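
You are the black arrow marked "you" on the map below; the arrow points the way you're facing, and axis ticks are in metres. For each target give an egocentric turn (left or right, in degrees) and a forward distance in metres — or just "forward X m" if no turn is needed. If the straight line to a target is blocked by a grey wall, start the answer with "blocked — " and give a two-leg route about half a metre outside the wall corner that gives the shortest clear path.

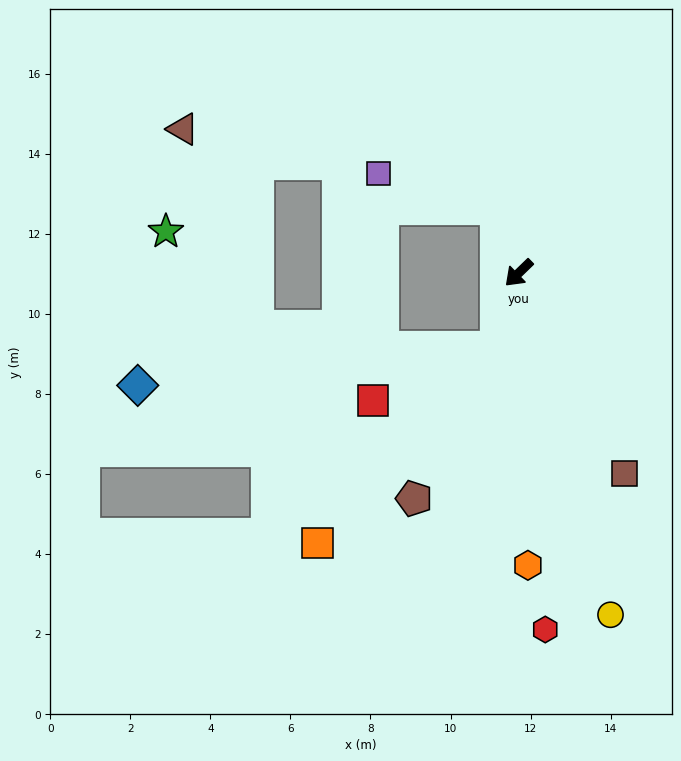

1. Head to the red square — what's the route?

blocked — turn left 29°, forward 2.0 m, then turn right 50°, forward 3.4 m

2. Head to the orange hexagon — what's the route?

turn left 48°, forward 7.3 m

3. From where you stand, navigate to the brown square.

turn left 74°, forward 5.7 m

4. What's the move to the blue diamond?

blocked — turn left 29°, forward 2.0 m, then turn right 67°, forward 9.0 m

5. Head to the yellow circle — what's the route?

turn left 61°, forward 8.8 m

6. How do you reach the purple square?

blocked — turn right 115°, forward 1.7 m, then turn left 55°, forward 3.1 m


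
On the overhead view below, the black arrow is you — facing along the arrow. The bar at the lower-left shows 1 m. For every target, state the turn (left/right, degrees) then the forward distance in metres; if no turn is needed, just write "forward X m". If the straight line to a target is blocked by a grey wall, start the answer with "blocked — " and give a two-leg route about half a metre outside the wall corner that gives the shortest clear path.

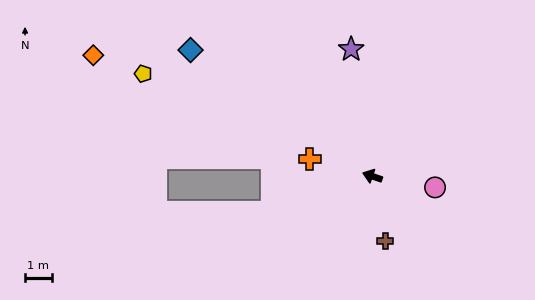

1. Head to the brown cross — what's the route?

turn left 120°, forward 2.5 m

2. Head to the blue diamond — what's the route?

turn right 16°, forward 8.4 m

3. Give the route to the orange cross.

turn left 4°, forward 2.5 m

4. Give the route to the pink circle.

turn right 171°, forward 2.4 m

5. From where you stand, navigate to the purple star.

turn right 61°, forward 4.9 m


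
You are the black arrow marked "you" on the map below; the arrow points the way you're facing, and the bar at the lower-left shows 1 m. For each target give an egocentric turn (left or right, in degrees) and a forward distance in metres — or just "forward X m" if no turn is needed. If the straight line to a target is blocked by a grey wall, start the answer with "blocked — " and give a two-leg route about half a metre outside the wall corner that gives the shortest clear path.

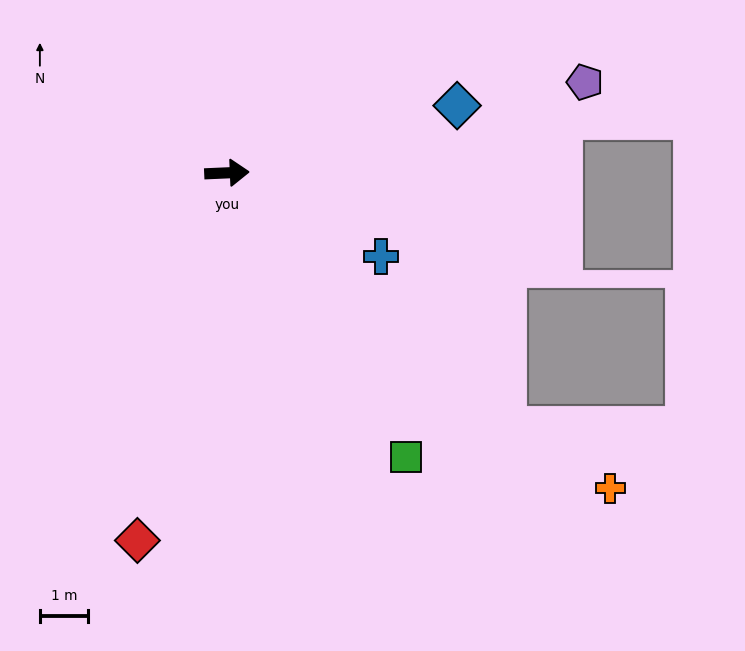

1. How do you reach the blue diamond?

turn left 14°, forward 5.0 m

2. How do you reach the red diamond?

turn right 106°, forward 7.9 m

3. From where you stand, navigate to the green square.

turn right 60°, forward 7.0 m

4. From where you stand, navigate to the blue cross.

turn right 31°, forward 3.6 m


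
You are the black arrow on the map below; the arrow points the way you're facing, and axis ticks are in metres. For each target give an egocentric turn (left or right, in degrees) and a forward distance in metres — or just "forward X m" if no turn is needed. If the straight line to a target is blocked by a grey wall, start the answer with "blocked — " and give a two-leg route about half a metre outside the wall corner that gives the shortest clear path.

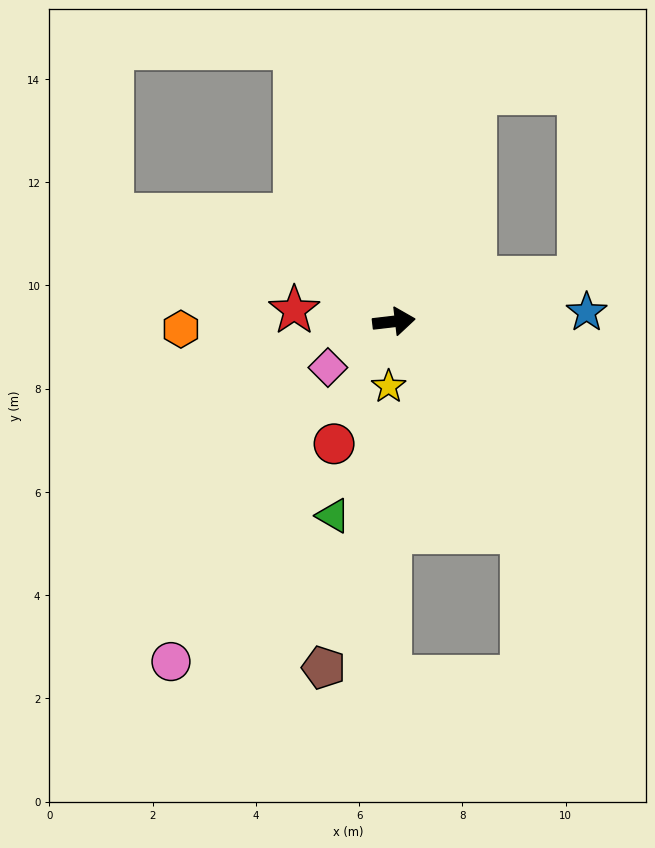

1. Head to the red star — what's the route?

turn left 167°, forward 1.9 m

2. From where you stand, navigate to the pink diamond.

turn right 152°, forward 1.6 m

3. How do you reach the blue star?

turn right 4°, forward 3.7 m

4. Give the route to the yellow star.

turn right 101°, forward 1.3 m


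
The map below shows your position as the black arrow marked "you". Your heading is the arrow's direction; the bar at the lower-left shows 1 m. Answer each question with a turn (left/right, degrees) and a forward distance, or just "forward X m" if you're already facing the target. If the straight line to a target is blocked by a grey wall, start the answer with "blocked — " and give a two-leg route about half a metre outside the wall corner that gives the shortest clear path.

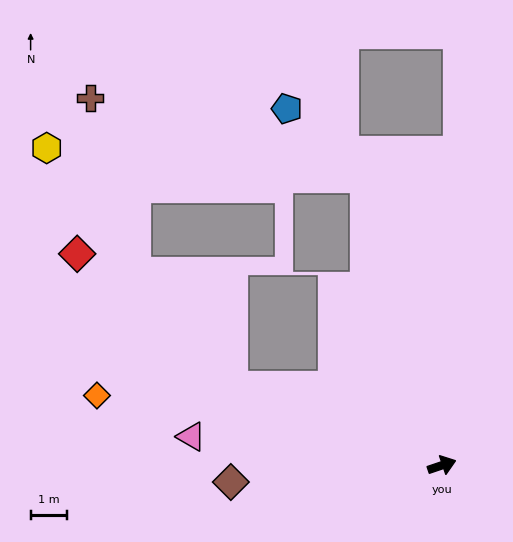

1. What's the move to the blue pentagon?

blocked — turn left 86°, forward 8.3 m, then turn left 34°, forward 2.9 m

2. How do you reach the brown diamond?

turn left 166°, forward 5.9 m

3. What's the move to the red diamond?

blocked — turn left 140°, forward 6.2 m, then turn right 19°, forward 5.7 m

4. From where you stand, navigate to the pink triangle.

turn left 155°, forward 7.0 m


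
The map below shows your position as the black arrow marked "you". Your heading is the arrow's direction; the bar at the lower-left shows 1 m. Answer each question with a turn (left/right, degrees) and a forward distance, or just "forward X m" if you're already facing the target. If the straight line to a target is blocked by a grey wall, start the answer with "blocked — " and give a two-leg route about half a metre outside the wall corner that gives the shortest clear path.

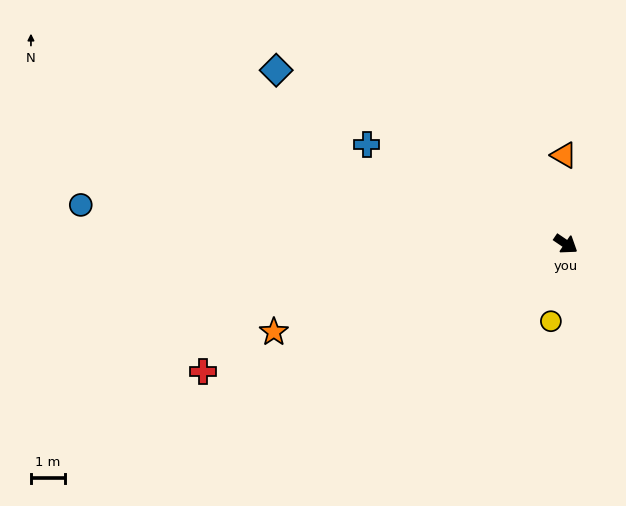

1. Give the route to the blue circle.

turn right 150°, forward 14.3 m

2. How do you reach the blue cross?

turn right 172°, forward 6.5 m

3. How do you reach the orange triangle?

turn left 125°, forward 2.6 m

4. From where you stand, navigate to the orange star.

turn right 129°, forward 8.9 m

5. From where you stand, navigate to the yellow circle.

turn right 67°, forward 2.3 m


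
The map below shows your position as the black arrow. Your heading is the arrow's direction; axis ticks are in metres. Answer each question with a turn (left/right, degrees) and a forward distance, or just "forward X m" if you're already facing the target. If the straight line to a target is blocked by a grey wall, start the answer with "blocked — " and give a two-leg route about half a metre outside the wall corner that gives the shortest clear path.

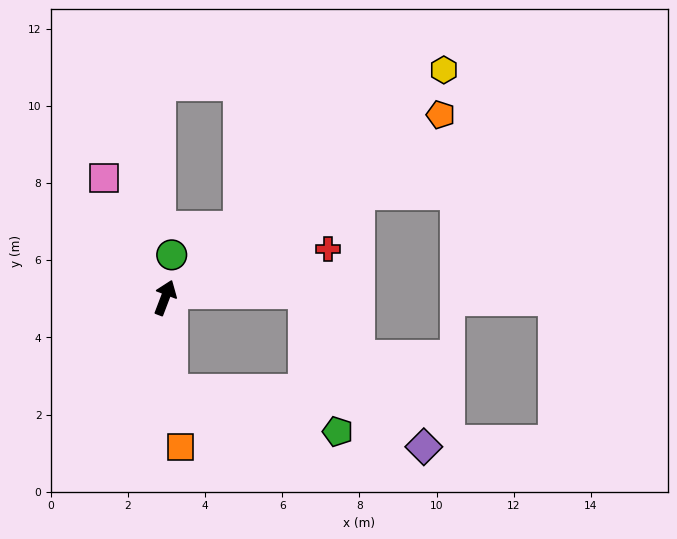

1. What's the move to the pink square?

turn left 48°, forward 3.5 m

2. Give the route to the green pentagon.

blocked — turn right 155°, forward 2.4 m, then turn left 72°, forward 4.4 m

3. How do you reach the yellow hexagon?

turn right 30°, forward 9.3 m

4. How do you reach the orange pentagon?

turn right 36°, forward 8.6 m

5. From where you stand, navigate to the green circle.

turn left 12°, forward 1.1 m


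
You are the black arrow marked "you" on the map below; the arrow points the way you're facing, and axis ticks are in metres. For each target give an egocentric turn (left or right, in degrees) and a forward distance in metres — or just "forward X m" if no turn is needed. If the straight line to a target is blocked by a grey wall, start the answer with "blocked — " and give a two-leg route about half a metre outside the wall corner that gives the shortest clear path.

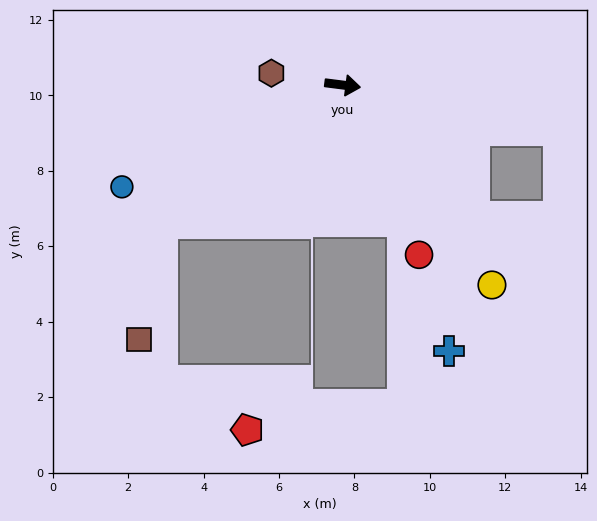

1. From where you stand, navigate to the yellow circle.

turn right 46°, forward 6.6 m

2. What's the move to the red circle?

turn right 58°, forward 4.9 m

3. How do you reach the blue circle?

turn right 148°, forward 6.4 m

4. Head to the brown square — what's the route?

blocked — turn right 135°, forward 6.0 m, then turn left 41°, forward 3.2 m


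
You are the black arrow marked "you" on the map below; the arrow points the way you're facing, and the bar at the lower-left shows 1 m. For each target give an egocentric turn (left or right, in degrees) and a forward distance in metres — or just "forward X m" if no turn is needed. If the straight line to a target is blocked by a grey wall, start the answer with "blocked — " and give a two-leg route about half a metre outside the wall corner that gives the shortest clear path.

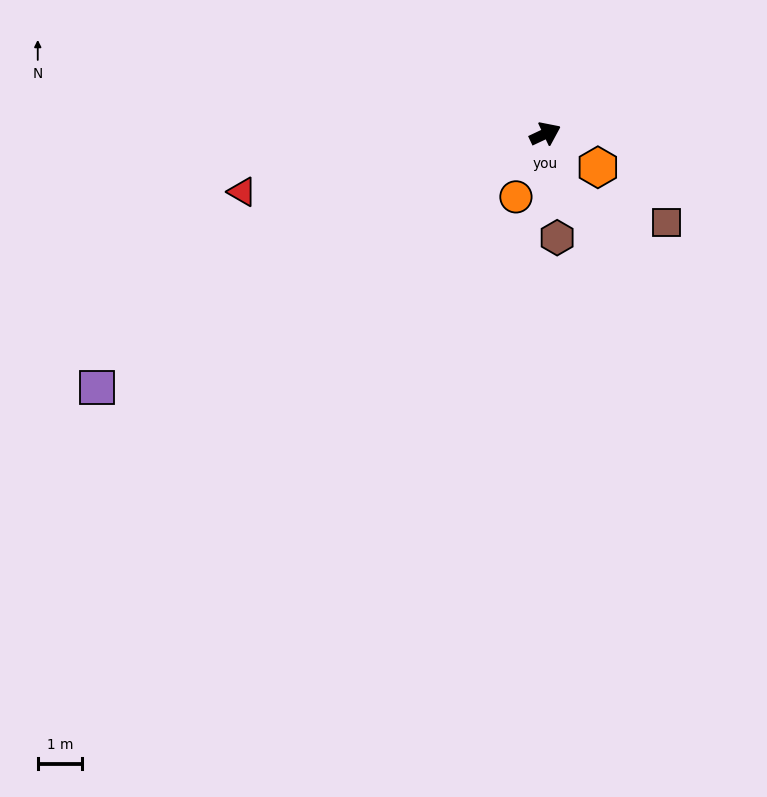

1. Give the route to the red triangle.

turn left 166°, forward 6.9 m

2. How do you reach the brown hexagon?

turn right 109°, forward 2.3 m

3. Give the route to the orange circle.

turn right 140°, forward 1.6 m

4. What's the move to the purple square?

turn right 176°, forward 11.5 m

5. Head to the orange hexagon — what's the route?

turn right 58°, forward 1.4 m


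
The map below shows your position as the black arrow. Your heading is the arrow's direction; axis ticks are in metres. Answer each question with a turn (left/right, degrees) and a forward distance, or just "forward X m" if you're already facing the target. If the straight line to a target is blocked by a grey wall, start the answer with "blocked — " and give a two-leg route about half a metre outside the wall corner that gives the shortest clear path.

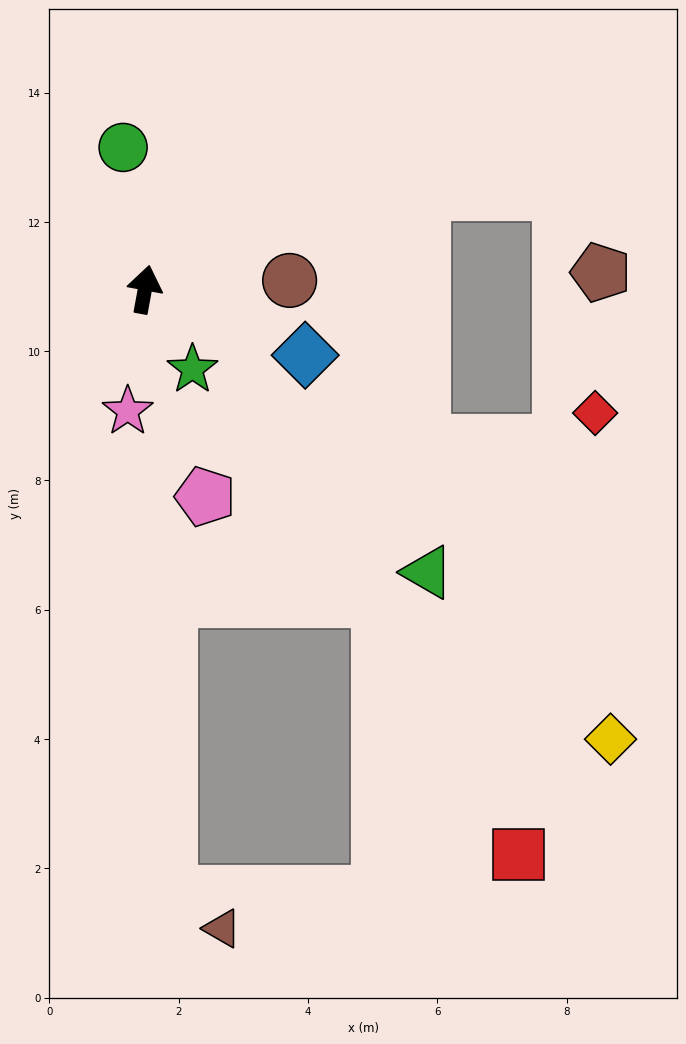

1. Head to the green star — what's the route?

turn right 139°, forward 1.4 m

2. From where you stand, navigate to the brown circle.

turn right 76°, forward 2.2 m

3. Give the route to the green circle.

turn left 19°, forward 2.2 m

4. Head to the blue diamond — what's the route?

turn right 102°, forward 2.7 m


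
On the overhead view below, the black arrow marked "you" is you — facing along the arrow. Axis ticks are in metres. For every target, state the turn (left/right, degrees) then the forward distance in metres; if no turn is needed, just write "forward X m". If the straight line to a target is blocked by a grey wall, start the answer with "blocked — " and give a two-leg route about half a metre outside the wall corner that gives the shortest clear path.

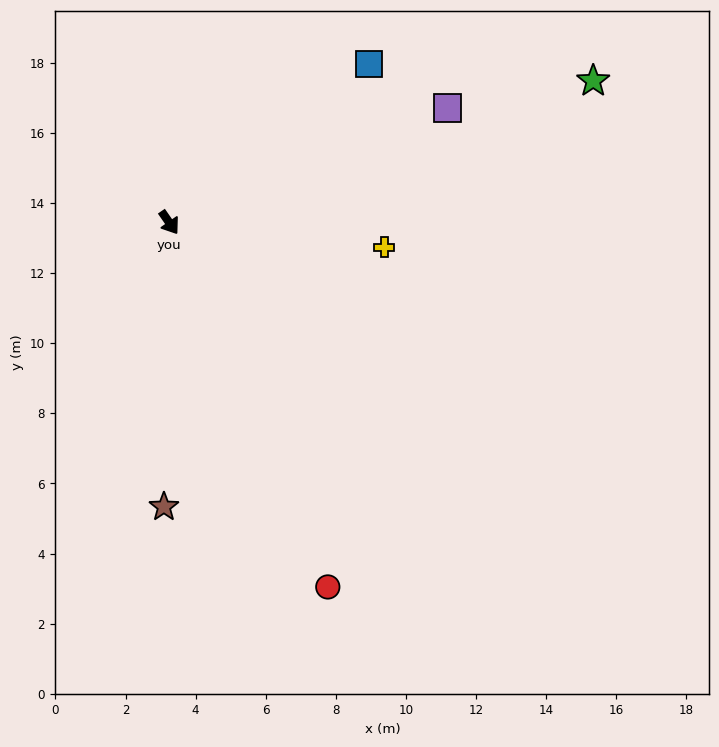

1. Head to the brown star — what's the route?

turn right 36°, forward 8.1 m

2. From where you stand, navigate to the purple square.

turn left 78°, forward 8.6 m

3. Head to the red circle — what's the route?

turn right 11°, forward 11.3 m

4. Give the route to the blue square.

turn left 94°, forward 7.3 m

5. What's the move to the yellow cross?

turn left 49°, forward 6.2 m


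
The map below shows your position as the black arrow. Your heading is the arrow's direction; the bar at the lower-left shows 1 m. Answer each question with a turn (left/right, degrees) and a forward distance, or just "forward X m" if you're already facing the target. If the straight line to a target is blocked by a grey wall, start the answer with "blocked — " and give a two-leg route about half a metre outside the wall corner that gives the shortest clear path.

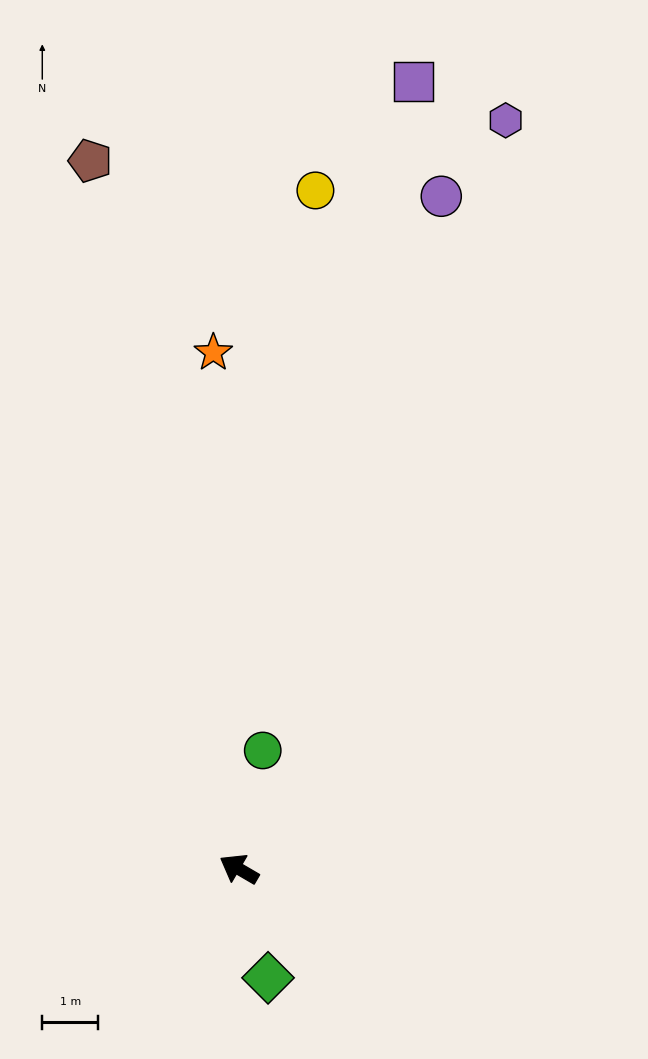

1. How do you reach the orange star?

turn right 57°, forward 9.3 m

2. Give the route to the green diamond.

turn left 135°, forward 2.0 m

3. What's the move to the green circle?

turn right 71°, forward 2.2 m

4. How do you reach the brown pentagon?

turn right 48°, forward 13.0 m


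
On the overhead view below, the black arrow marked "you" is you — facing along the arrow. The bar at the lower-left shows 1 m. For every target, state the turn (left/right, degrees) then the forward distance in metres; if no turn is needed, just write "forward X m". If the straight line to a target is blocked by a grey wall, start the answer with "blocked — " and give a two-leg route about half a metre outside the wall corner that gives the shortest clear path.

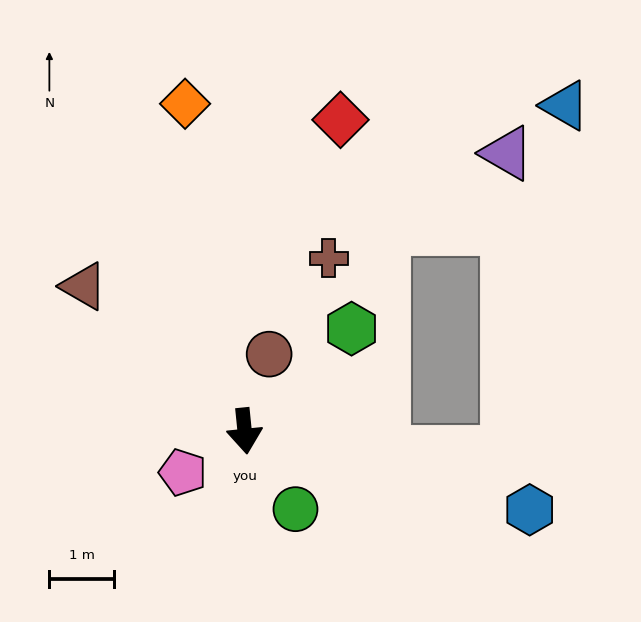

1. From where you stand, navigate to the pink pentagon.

turn right 62°, forward 1.2 m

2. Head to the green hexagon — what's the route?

turn left 128°, forward 2.3 m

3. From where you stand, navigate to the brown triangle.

turn right 138°, forward 3.4 m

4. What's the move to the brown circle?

turn left 157°, forward 1.3 m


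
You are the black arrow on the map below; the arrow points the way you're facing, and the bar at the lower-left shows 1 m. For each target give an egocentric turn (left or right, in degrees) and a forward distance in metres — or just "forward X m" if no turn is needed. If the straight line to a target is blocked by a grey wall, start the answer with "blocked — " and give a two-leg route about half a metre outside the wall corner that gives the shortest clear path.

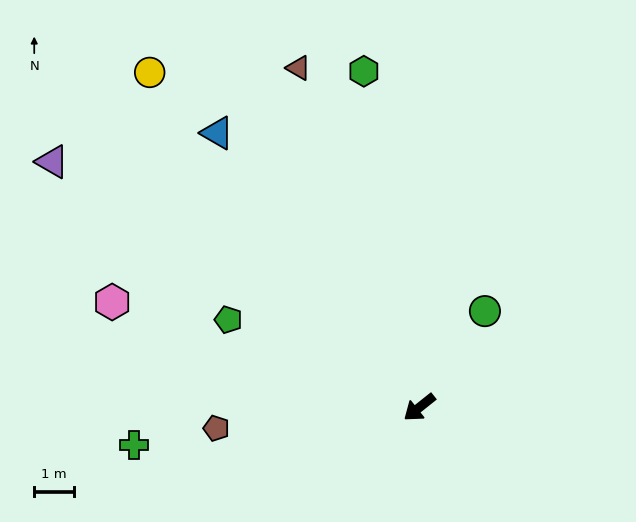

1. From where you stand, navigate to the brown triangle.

turn right 109°, forward 9.1 m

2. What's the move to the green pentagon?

turn right 63°, forward 5.3 m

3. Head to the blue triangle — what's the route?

turn right 92°, forward 8.6 m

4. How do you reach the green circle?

turn right 163°, forward 3.0 m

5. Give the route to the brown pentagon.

turn right 33°, forward 5.2 m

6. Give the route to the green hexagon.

turn right 119°, forward 8.6 m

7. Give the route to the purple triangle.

turn right 72°, forward 11.2 m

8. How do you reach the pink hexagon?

turn right 57°, forward 8.2 m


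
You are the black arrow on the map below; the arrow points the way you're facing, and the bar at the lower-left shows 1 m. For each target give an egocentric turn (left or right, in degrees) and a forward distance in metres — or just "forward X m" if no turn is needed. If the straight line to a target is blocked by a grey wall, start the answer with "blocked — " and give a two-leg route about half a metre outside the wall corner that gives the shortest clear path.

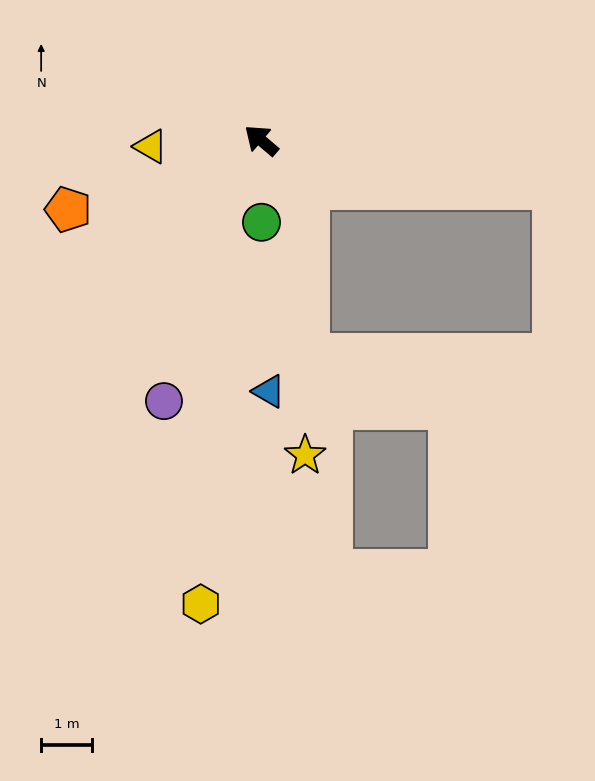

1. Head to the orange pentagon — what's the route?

turn left 60°, forward 4.0 m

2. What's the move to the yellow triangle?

turn left 44°, forward 2.2 m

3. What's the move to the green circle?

turn left 131°, forward 1.6 m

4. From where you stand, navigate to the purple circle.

turn left 110°, forward 5.5 m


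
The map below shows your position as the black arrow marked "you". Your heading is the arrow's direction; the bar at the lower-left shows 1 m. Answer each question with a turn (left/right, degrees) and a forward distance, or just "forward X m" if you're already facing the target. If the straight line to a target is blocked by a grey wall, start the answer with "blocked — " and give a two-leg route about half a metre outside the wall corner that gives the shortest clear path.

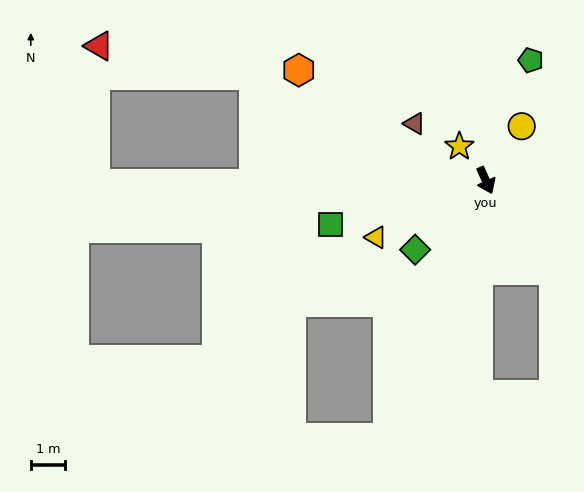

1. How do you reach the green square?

turn right 98°, forward 4.7 m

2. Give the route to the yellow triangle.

turn right 87°, forward 3.6 m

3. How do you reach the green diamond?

turn right 70°, forward 2.9 m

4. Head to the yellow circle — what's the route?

turn left 122°, forward 1.9 m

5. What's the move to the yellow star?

turn right 166°, forward 1.3 m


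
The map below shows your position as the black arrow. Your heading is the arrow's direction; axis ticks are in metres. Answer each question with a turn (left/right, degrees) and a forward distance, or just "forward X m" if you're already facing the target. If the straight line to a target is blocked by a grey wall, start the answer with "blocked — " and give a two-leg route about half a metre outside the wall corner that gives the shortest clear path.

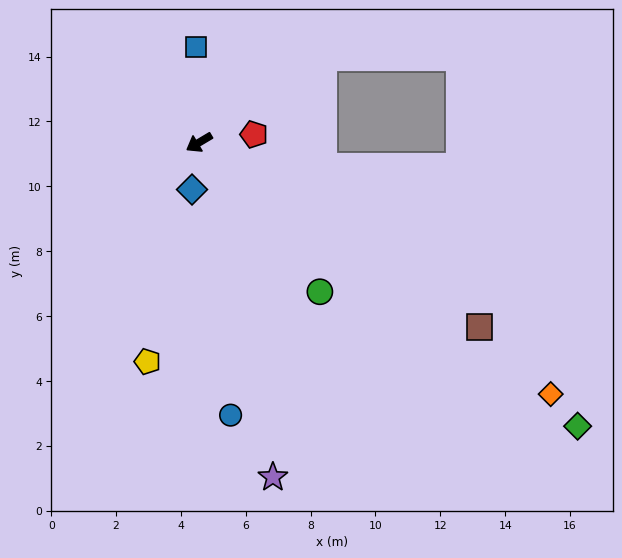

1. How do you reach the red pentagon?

turn left 158°, forward 1.7 m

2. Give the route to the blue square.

turn right 119°, forward 2.9 m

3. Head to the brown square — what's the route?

turn left 116°, forward 10.4 m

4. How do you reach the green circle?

turn left 98°, forward 5.9 m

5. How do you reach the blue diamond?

turn left 51°, forward 1.5 m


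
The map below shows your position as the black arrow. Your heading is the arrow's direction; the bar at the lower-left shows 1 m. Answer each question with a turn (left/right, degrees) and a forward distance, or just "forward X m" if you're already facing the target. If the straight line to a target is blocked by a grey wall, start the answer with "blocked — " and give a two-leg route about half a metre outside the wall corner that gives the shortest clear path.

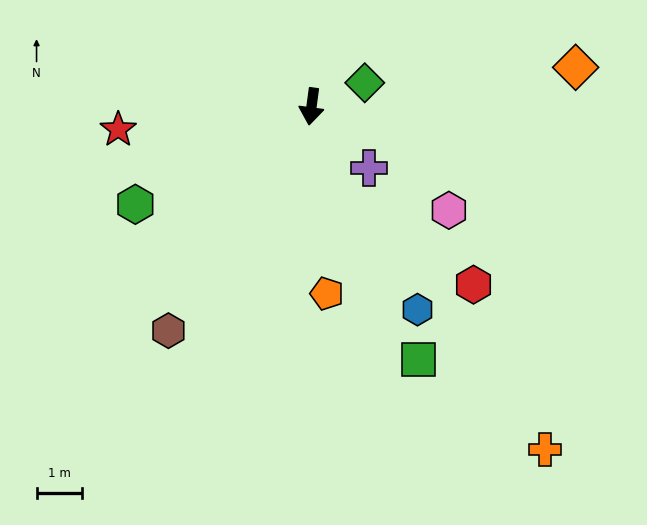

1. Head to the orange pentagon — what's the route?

turn left 12°, forward 4.2 m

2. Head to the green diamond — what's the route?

turn left 122°, forward 1.3 m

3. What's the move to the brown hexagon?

turn right 25°, forward 5.9 m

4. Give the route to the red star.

turn right 76°, forward 4.3 m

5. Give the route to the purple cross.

turn left 51°, forward 1.9 m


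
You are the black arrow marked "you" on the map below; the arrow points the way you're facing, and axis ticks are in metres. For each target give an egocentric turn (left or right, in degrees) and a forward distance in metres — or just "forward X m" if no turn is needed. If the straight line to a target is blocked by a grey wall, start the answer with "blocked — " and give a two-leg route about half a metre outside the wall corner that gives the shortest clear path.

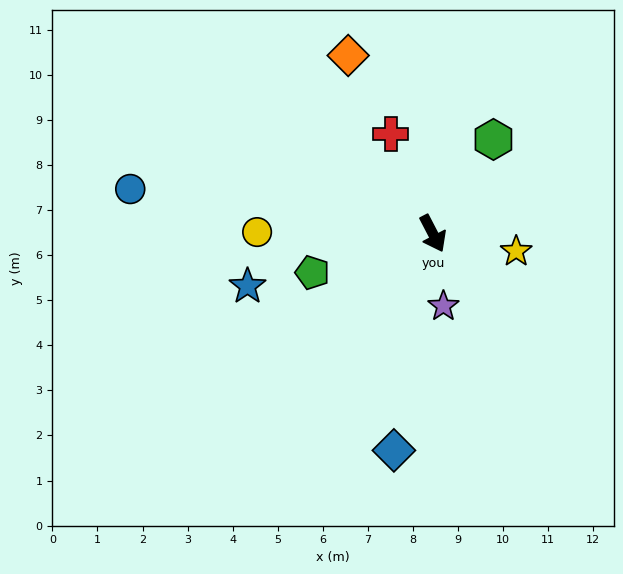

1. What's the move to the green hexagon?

turn left 120°, forward 2.5 m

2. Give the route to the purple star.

turn right 19°, forward 1.6 m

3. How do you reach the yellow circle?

turn right 118°, forward 3.9 m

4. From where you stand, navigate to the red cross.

turn left 176°, forward 2.4 m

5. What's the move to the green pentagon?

turn right 99°, forward 2.8 m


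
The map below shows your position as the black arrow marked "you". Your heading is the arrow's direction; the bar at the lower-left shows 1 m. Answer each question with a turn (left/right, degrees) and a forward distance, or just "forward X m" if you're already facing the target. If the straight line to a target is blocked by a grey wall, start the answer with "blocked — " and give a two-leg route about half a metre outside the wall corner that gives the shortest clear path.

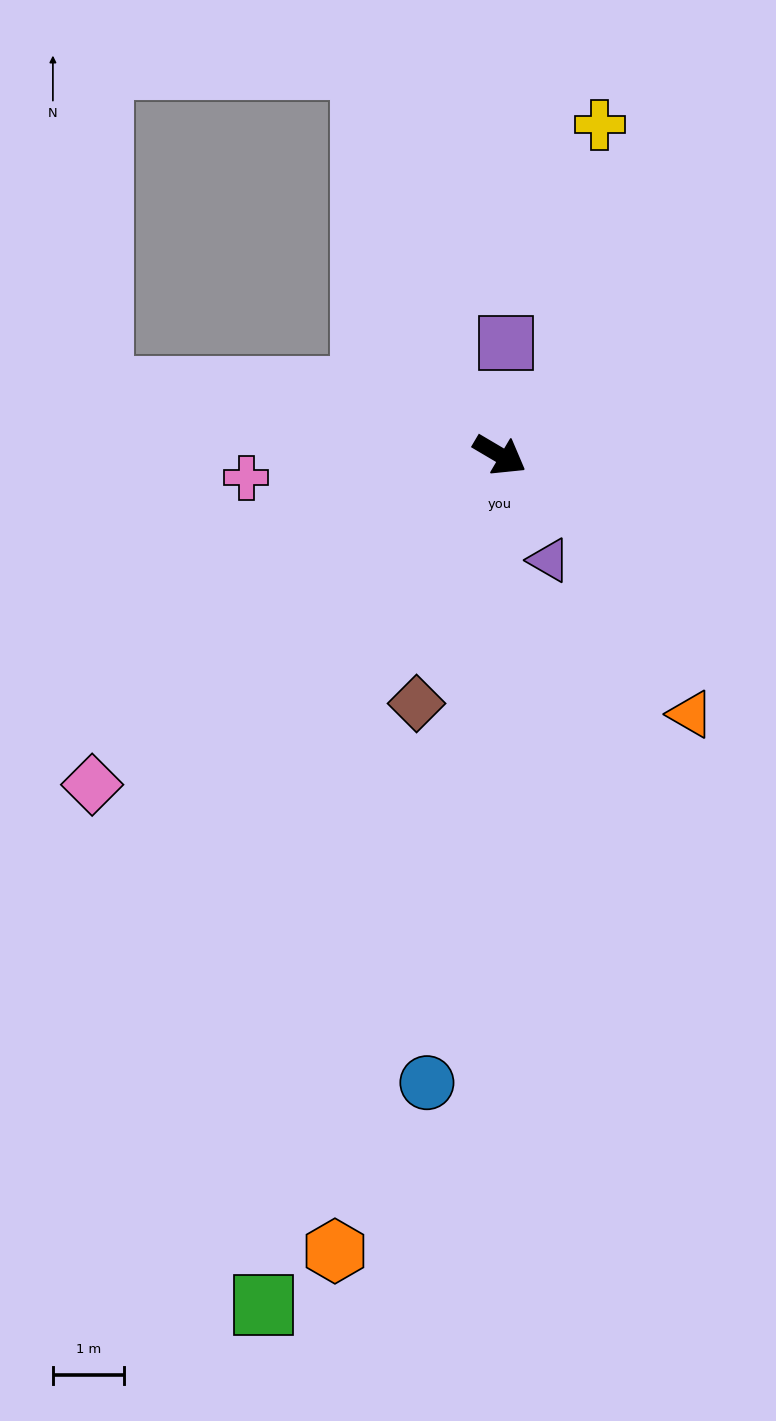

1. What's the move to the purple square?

turn left 117°, forward 1.6 m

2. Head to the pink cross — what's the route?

turn right 144°, forward 3.6 m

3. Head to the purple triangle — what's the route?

turn right 34°, forward 1.6 m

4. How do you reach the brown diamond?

turn right 78°, forward 3.7 m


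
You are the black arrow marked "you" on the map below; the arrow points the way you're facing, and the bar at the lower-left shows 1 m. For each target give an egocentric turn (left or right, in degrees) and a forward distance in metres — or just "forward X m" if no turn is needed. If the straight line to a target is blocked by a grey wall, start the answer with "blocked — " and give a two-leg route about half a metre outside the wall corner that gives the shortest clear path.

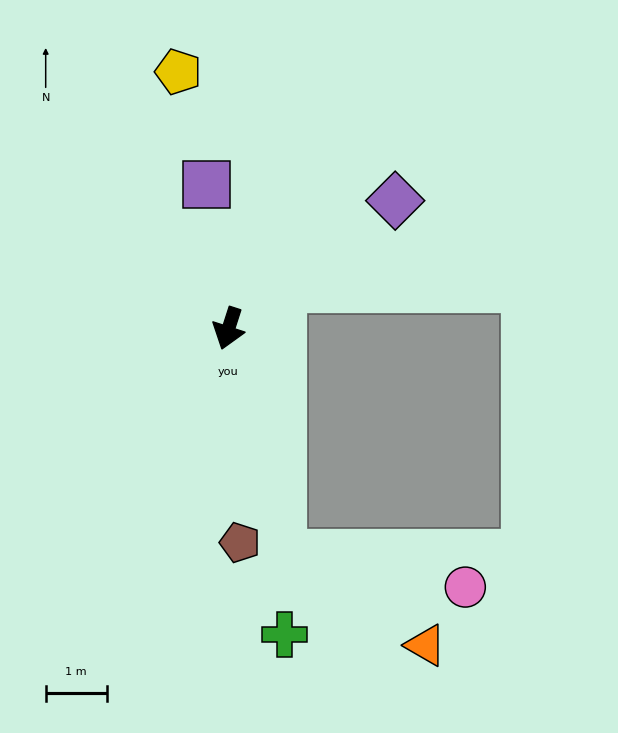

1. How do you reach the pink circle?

blocked — turn left 31°, forward 3.8 m, then turn left 67°, forward 3.1 m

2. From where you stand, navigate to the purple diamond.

turn left 145°, forward 3.4 m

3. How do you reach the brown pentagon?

turn left 21°, forward 3.5 m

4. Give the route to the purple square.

turn right 153°, forward 2.4 m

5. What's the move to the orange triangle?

blocked — turn left 31°, forward 3.8 m, then turn left 45°, forward 2.8 m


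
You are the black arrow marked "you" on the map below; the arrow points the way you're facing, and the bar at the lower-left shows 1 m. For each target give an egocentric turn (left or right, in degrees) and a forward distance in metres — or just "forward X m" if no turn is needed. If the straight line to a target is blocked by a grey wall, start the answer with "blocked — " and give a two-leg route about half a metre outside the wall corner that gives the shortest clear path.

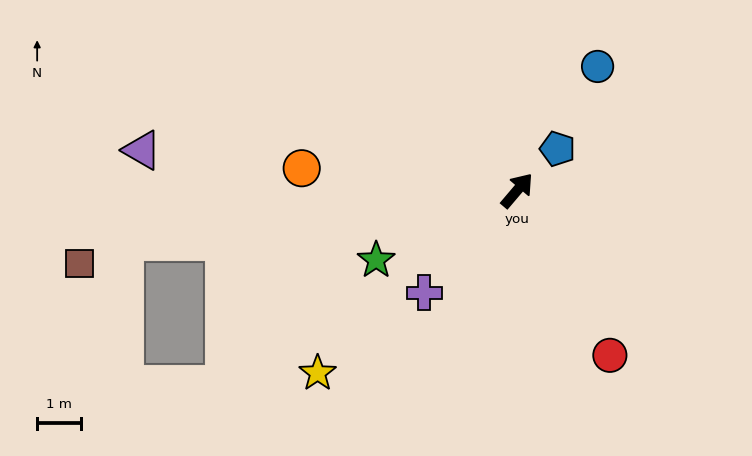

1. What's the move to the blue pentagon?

turn right 4°, forward 1.3 m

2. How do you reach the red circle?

turn right 110°, forward 4.3 m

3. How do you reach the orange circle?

turn left 124°, forward 4.9 m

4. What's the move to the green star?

turn left 157°, forward 3.6 m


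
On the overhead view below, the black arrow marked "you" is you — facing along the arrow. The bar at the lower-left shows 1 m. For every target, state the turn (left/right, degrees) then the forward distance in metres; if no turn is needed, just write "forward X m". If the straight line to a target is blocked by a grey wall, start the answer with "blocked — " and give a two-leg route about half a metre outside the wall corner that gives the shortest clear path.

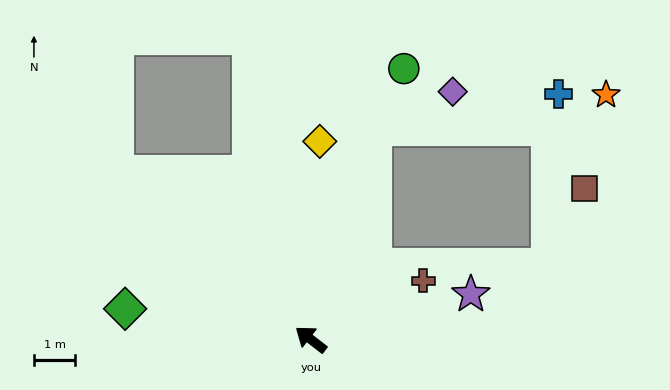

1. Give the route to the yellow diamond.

turn right 55°, forward 4.8 m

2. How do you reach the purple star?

turn right 127°, forward 4.0 m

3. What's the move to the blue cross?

blocked — turn right 69°, forward 5.3 m, then turn right 63°, forward 4.5 m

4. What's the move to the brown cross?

turn right 115°, forward 3.1 m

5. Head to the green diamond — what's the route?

turn left 28°, forward 4.6 m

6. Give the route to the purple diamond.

blocked — turn right 69°, forward 5.3 m, then turn right 48°, forward 2.1 m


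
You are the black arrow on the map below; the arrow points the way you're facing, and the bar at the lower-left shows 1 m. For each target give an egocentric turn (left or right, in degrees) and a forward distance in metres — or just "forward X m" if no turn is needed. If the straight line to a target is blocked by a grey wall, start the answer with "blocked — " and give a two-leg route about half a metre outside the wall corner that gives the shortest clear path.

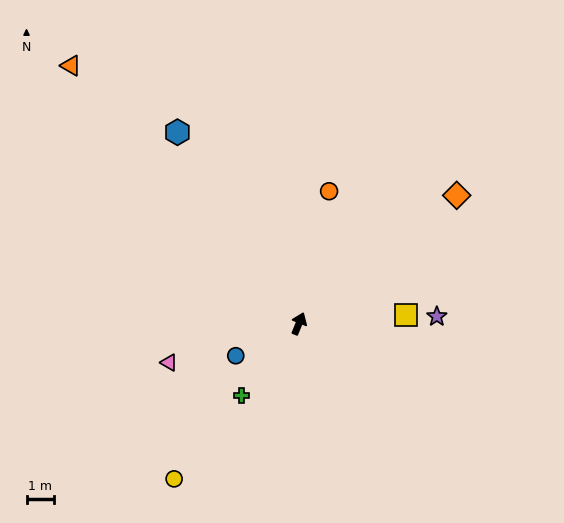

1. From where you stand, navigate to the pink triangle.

turn left 129°, forward 4.9 m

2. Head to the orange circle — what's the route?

turn left 9°, forward 4.9 m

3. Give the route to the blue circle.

turn left 139°, forward 2.6 m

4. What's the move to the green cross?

turn left 164°, forward 3.4 m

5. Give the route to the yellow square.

turn right 63°, forward 3.9 m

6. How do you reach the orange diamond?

turn right 29°, forward 7.4 m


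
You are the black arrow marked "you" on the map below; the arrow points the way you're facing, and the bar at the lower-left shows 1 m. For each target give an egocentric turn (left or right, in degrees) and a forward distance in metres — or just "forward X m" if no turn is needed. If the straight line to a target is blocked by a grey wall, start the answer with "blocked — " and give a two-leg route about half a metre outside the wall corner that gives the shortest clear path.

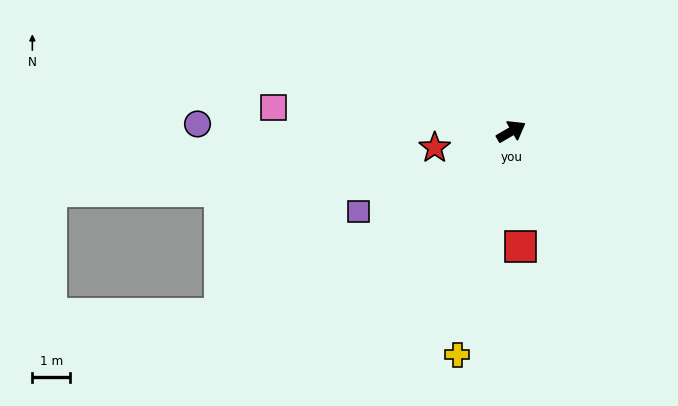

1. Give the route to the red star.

turn left 162°, forward 2.1 m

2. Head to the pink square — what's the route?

turn left 144°, forward 6.3 m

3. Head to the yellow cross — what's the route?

turn right 134°, forward 6.1 m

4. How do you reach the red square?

turn right 115°, forward 3.1 m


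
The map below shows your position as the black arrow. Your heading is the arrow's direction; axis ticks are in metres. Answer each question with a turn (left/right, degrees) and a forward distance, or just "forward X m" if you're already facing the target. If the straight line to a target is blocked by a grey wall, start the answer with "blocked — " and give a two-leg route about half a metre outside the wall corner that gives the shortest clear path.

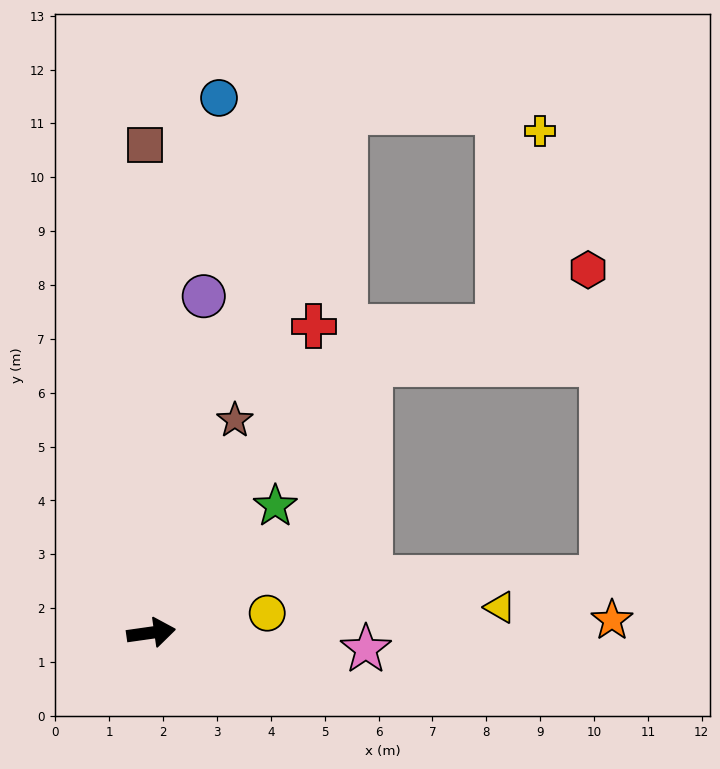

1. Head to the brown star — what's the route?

turn left 60°, forward 4.2 m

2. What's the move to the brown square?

turn left 83°, forward 9.1 m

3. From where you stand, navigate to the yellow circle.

forward 2.2 m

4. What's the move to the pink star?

turn right 12°, forward 4.0 m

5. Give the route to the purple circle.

turn left 73°, forward 6.3 m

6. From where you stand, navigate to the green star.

turn left 38°, forward 3.3 m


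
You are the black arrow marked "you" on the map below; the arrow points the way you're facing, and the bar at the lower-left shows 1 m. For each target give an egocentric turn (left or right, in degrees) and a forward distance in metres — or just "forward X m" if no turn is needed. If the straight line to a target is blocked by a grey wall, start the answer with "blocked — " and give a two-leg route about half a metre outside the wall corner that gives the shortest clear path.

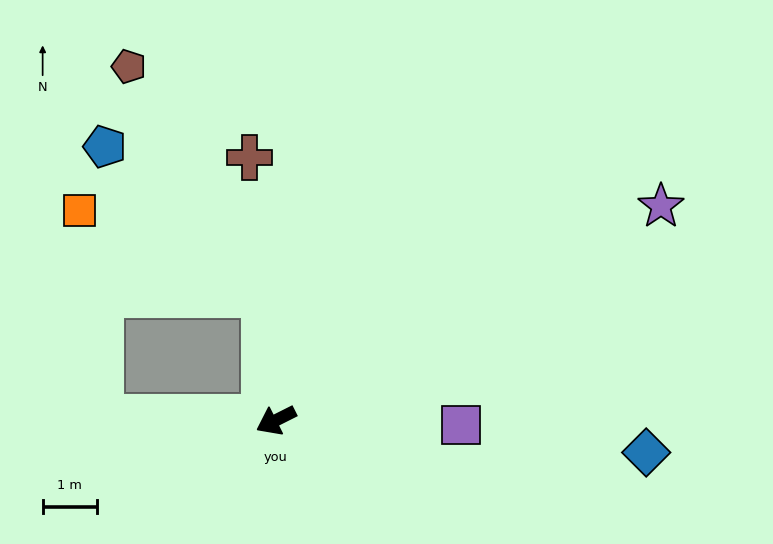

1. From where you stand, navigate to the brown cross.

turn right 111°, forward 4.9 m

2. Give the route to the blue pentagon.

blocked — turn right 111°, forward 2.3 m, then turn left 41°, forward 4.0 m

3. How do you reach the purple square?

turn left 152°, forward 3.4 m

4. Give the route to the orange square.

blocked — turn right 111°, forward 2.3 m, then turn left 60°, forward 3.8 m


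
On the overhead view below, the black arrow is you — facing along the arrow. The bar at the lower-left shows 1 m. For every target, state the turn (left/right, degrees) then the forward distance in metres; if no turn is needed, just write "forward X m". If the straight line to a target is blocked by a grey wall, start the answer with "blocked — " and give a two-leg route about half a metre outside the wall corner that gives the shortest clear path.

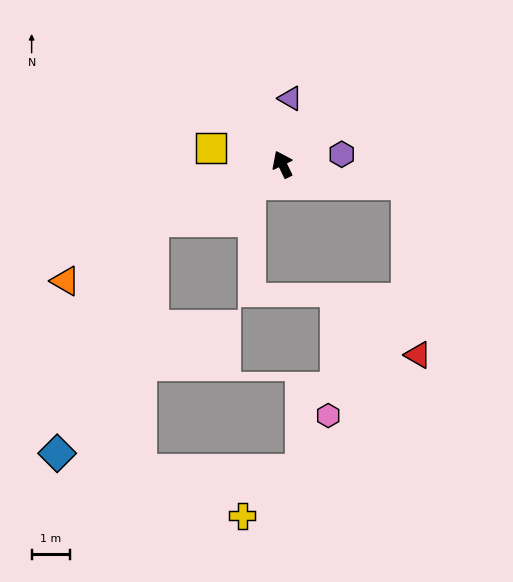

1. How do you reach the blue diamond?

blocked — turn left 88°, forward 3.7 m, then turn left 44°, forward 6.6 m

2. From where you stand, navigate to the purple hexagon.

turn right 106°, forward 1.6 m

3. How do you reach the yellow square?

turn left 51°, forward 1.9 m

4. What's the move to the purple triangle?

turn right 32°, forward 1.7 m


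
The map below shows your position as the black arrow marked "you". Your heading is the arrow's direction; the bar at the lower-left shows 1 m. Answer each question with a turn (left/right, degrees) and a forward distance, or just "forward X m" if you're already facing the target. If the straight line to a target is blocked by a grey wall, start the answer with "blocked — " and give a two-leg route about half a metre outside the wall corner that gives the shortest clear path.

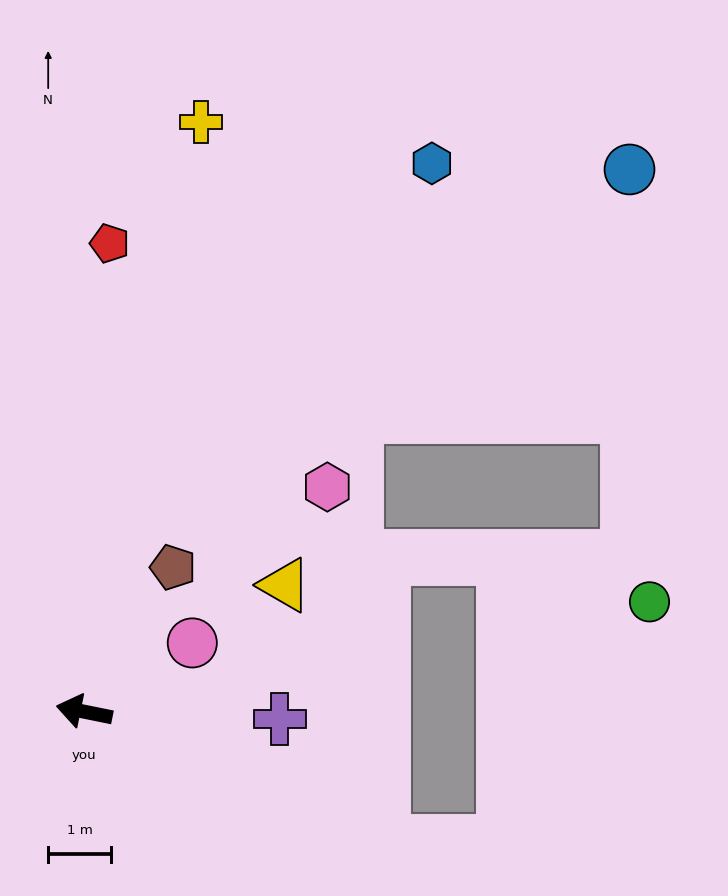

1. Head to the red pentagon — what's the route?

turn right 82°, forward 7.5 m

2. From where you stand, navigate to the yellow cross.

turn right 90°, forward 9.6 m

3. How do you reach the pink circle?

turn right 136°, forward 2.0 m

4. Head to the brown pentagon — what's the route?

turn right 110°, forward 2.7 m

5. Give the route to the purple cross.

turn right 171°, forward 3.1 m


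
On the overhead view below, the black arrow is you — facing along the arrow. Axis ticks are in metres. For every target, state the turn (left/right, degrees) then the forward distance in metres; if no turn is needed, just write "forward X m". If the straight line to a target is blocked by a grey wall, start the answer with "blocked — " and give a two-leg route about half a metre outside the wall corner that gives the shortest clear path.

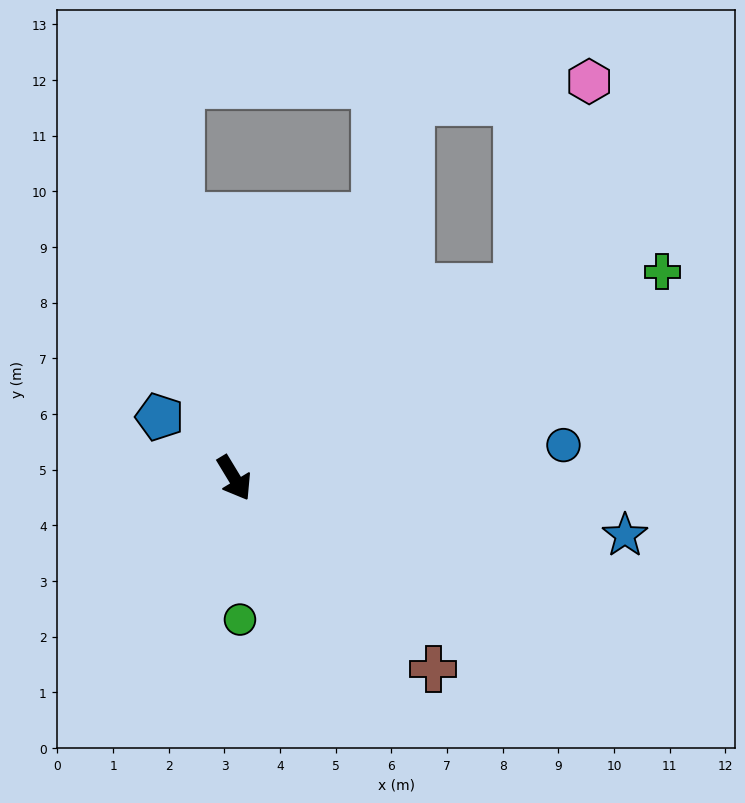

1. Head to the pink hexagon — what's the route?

blocked — turn left 93°, forward 6.1 m, then turn left 36°, forward 3.9 m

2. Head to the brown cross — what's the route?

turn left 15°, forward 5.0 m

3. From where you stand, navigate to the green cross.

turn left 85°, forward 8.5 m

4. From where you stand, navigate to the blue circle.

turn left 65°, forward 5.9 m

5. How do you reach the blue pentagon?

turn right 161°, forward 1.7 m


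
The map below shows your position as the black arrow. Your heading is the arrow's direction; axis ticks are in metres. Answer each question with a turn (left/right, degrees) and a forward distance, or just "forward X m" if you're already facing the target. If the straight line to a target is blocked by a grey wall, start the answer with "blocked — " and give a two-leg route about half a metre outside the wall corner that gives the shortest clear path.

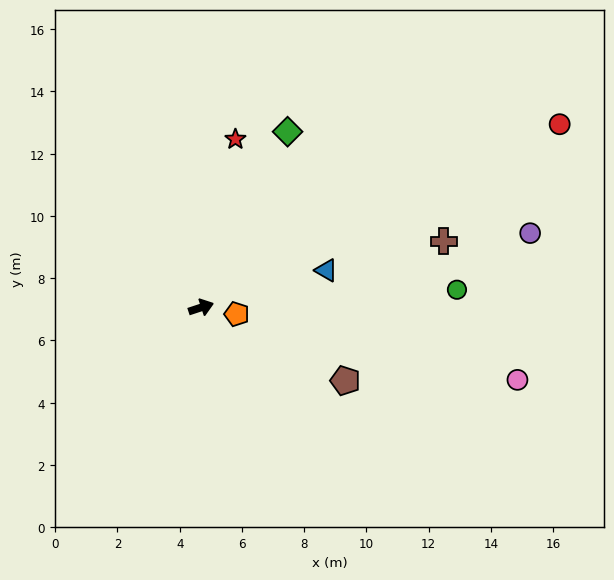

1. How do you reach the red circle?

turn left 9°, forward 12.9 m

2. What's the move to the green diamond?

turn left 46°, forward 6.3 m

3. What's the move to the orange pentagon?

turn right 29°, forward 1.2 m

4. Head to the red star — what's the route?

turn left 60°, forward 5.5 m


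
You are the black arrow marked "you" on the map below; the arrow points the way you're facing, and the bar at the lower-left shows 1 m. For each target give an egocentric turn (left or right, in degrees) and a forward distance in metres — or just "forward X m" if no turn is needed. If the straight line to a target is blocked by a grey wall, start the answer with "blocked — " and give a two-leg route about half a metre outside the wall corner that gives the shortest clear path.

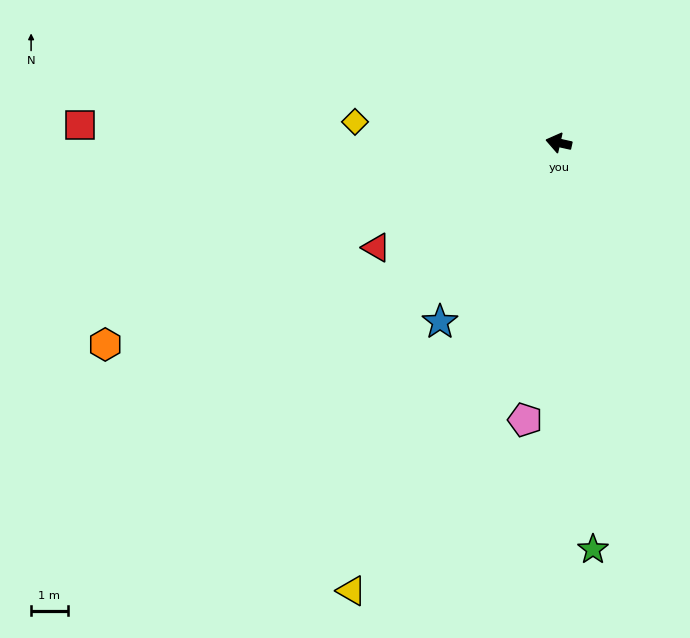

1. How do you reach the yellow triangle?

turn left 78°, forward 13.5 m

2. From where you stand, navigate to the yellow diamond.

turn left 7°, forward 5.6 m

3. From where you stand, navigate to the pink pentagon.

turn left 96°, forward 7.6 m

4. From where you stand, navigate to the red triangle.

turn left 42°, forward 5.8 m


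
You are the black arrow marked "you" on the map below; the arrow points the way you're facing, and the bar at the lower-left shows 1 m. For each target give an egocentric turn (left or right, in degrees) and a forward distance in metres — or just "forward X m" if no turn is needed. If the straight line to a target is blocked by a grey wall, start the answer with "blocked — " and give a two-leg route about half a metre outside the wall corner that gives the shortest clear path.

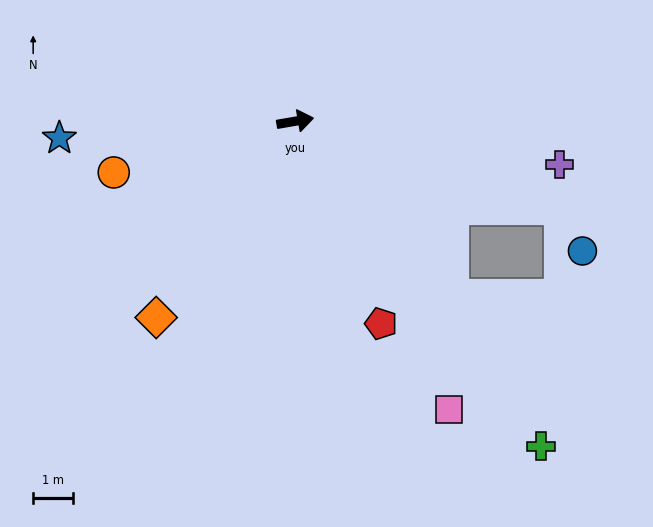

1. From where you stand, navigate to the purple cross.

turn right 19°, forward 6.7 m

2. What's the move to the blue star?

turn left 174°, forward 5.9 m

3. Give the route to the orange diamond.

turn right 135°, forward 6.0 m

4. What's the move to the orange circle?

turn right 174°, forward 4.7 m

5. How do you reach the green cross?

turn right 63°, forward 10.2 m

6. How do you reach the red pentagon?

turn right 77°, forward 5.5 m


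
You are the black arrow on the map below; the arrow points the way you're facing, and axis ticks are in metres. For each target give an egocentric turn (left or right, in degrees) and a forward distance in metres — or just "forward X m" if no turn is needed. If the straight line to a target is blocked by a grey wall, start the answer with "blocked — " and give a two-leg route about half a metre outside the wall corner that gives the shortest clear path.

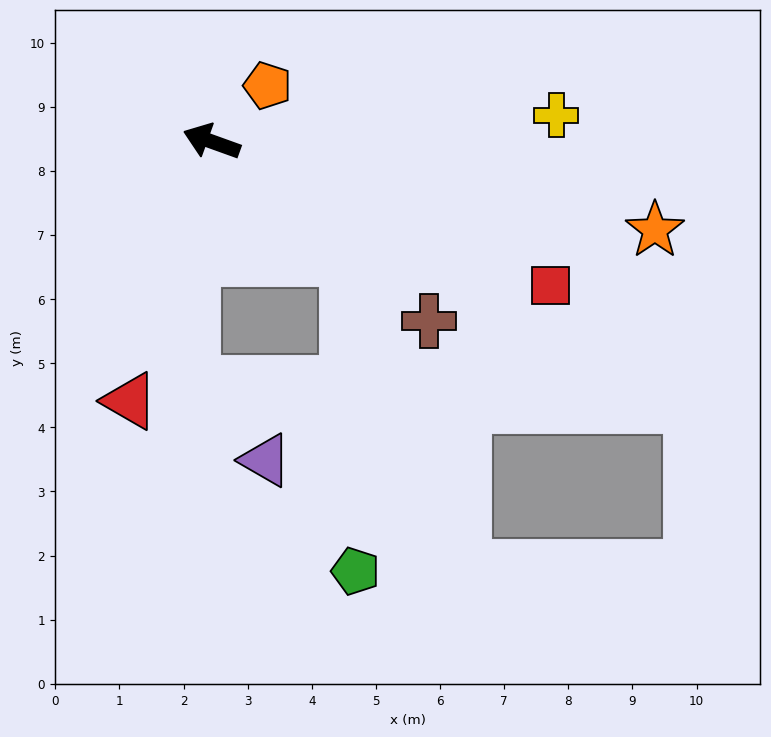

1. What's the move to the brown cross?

turn left 160°, forward 4.4 m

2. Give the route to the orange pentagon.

turn right 115°, forward 1.2 m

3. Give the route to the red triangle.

turn left 92°, forward 4.2 m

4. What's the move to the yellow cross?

turn right 156°, forward 5.4 m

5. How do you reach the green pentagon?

blocked — turn left 159°, forward 2.8 m, then turn right 48°, forward 4.9 m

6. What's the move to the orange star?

turn right 171°, forward 7.0 m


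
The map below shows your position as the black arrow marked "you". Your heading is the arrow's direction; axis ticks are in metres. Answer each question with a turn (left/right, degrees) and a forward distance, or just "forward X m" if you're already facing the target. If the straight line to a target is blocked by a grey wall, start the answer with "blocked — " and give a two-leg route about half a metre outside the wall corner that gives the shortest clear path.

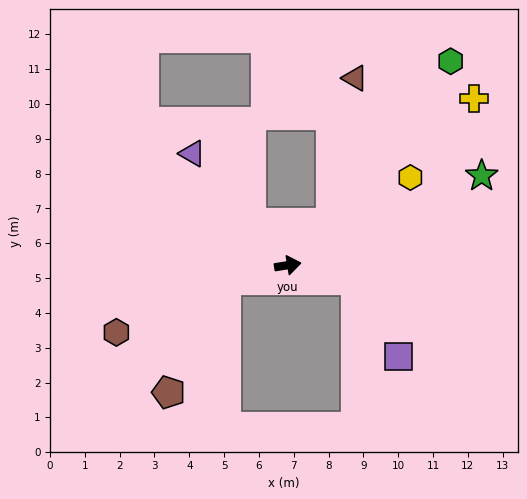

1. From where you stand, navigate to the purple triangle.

turn left 121°, forward 4.2 m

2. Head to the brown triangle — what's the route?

blocked — turn left 36°, forward 1.7 m, then turn left 35°, forward 4.2 m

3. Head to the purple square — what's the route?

blocked — turn right 22°, forward 2.0 m, then turn right 48°, forward 2.5 m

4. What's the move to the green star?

turn left 15°, forward 6.1 m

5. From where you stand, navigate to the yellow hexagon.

turn left 26°, forward 4.3 m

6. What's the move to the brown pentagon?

blocked — turn right 175°, forward 1.8 m, then turn left 48°, forward 3.6 m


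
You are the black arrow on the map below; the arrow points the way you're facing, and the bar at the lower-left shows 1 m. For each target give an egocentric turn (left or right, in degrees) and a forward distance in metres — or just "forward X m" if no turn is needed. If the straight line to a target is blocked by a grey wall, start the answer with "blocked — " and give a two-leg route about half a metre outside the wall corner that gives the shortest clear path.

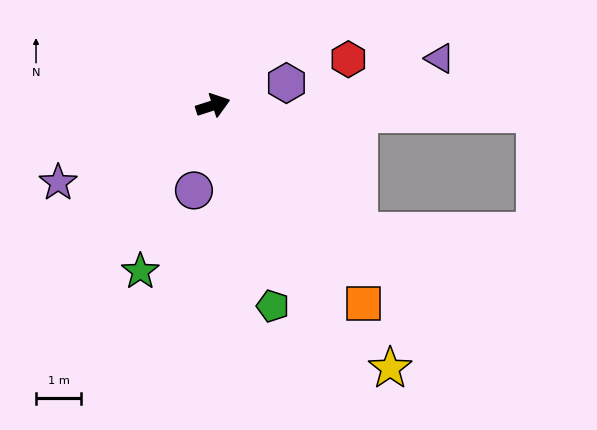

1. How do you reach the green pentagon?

turn right 91°, forward 4.7 m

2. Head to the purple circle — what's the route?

turn right 120°, forward 1.9 m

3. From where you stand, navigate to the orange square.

turn right 71°, forward 5.5 m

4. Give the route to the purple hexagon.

forward 1.7 m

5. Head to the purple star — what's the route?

turn right 171°, forward 3.9 m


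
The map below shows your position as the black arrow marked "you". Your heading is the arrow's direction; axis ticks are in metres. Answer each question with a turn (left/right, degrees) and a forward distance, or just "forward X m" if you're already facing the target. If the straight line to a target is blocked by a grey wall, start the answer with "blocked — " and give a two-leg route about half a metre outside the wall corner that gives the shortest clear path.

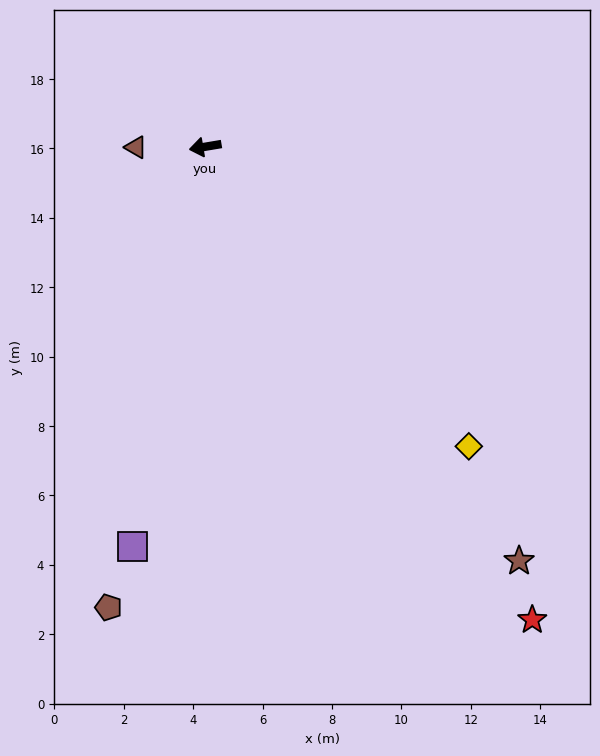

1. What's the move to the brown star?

turn left 118°, forward 15.0 m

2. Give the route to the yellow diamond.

turn left 122°, forward 11.5 m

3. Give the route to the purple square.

turn left 70°, forward 11.7 m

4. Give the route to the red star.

turn left 115°, forward 16.6 m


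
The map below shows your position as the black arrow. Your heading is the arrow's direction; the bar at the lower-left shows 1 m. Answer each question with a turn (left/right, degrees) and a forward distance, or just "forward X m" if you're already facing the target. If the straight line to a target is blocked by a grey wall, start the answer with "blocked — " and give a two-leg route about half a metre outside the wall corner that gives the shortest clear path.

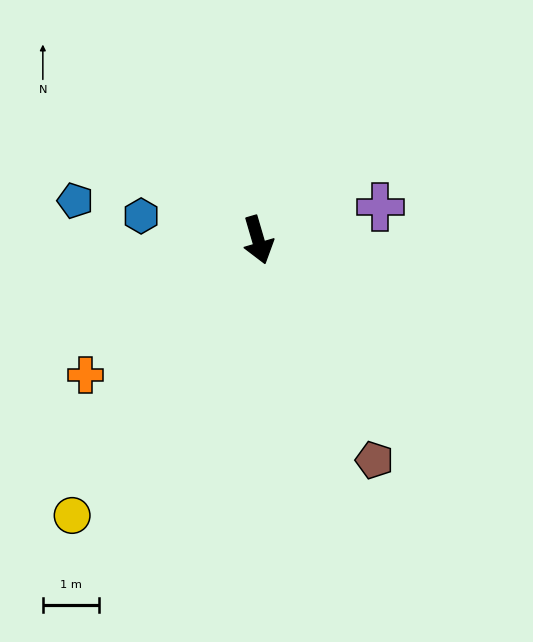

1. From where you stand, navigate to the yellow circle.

turn right 50°, forward 5.9 m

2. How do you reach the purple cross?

turn left 89°, forward 2.3 m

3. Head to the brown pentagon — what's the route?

turn left 12°, forward 4.4 m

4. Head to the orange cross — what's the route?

turn right 68°, forward 3.9 m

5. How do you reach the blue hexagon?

turn right 118°, forward 2.1 m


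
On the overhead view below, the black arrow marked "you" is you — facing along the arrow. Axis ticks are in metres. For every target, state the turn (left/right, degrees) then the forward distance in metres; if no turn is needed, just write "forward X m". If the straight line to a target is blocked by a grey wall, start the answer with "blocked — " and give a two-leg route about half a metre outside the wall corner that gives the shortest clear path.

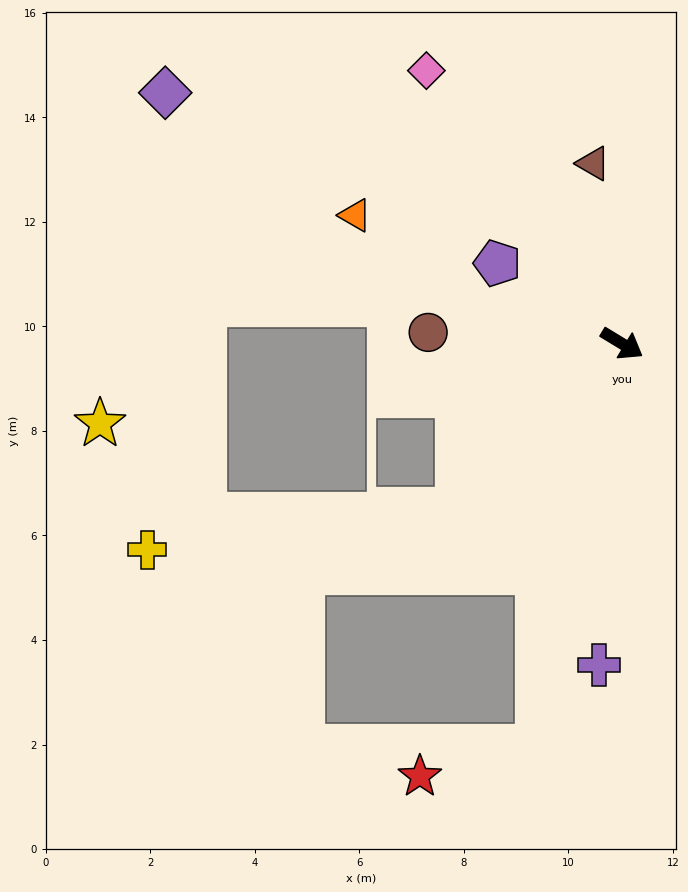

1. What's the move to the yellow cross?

blocked — turn right 103°, forward 4.5 m, then turn right 38°, forward 6.0 m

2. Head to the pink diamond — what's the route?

turn left 157°, forward 6.4 m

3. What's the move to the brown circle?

turn right 152°, forward 3.7 m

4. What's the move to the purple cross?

turn right 63°, forward 6.2 m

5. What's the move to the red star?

blocked — turn right 71°, forward 7.9 m, then turn right 63°, forward 2.3 m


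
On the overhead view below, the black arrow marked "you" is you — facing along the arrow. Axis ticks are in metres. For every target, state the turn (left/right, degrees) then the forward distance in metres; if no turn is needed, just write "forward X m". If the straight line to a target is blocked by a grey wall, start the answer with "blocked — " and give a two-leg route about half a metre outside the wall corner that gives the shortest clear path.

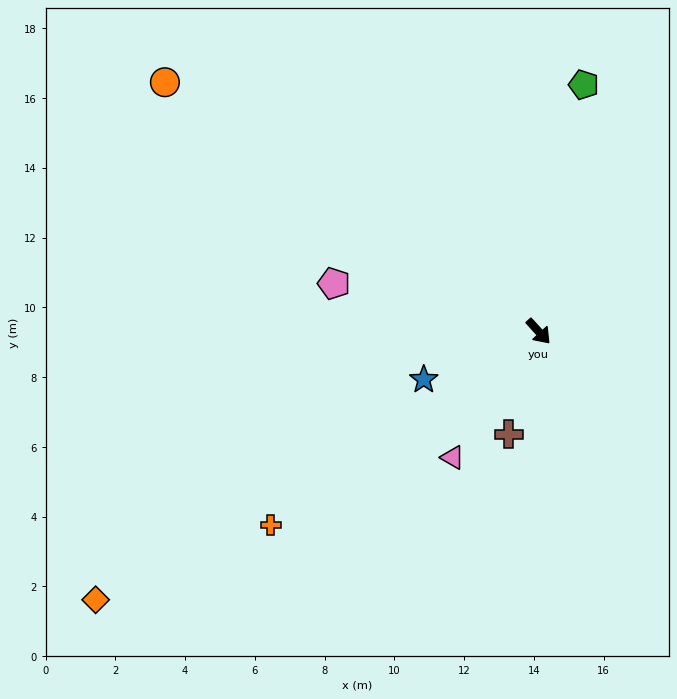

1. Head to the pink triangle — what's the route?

turn right 77°, forward 4.4 m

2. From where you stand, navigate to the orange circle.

turn right 166°, forward 12.9 m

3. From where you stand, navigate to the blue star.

turn right 110°, forward 3.6 m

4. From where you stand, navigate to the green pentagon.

turn left 127°, forward 7.2 m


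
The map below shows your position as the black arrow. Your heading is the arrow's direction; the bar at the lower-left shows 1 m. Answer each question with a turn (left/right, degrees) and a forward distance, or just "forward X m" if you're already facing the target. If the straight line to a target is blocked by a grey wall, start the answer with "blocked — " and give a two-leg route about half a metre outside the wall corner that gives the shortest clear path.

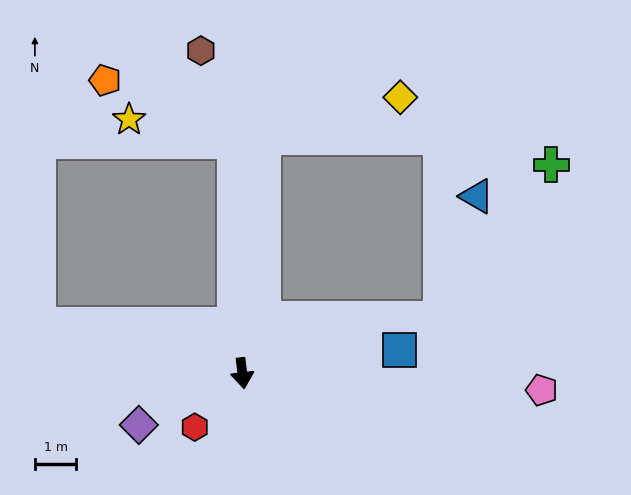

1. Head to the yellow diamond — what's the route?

blocked — turn left 168°, forward 5.7 m, then turn right 68°, forward 3.4 m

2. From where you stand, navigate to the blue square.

turn left 91°, forward 3.8 m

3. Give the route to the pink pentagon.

turn left 80°, forward 7.2 m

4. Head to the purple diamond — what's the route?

turn right 70°, forward 2.8 m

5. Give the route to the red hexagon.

turn right 48°, forward 1.7 m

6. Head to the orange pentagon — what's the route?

blocked — turn left 175°, forward 5.6 m, then turn left 63°, forward 3.5 m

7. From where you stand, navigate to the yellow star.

blocked — turn left 175°, forward 5.6 m, then turn left 76°, forward 2.6 m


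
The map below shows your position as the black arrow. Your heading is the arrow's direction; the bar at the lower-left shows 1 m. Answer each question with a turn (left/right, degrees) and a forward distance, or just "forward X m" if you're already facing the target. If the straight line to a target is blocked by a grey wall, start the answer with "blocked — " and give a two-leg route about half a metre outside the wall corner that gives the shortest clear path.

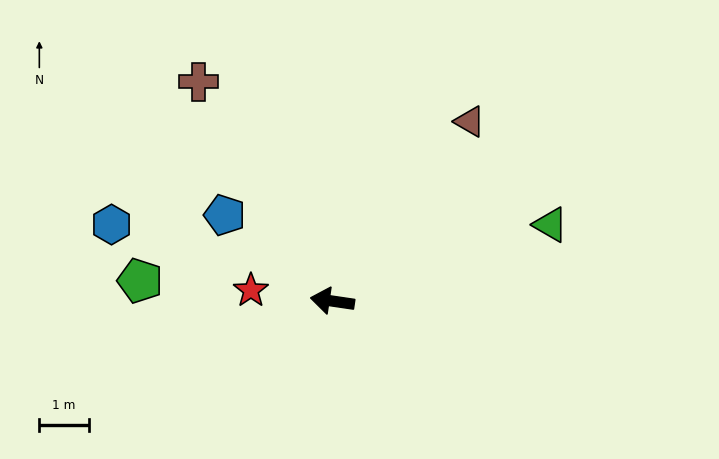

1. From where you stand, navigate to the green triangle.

turn right 152°, forward 4.7 m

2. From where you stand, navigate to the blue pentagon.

turn right 30°, forward 2.8 m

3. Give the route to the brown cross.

turn right 50°, forward 5.2 m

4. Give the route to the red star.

forward 1.7 m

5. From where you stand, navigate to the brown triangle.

turn right 119°, forward 4.6 m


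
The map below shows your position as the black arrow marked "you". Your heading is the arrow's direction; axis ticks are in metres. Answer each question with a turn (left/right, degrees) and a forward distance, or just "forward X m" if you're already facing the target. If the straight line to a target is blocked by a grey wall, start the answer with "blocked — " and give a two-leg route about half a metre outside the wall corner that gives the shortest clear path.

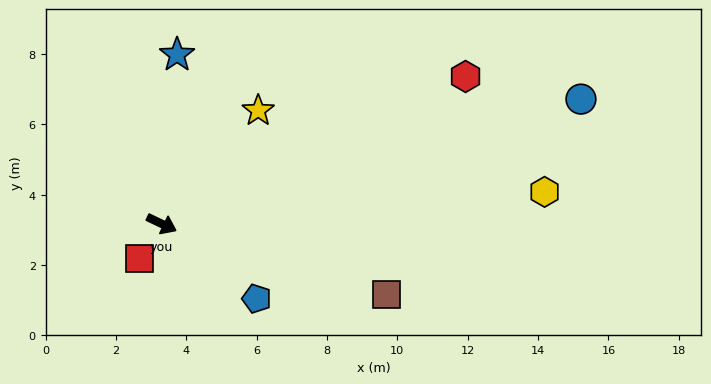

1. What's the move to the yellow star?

turn left 75°, forward 4.2 m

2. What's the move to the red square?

turn right 97°, forward 1.2 m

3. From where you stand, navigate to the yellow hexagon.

turn left 30°, forward 10.9 m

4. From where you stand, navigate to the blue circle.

turn left 42°, forward 12.4 m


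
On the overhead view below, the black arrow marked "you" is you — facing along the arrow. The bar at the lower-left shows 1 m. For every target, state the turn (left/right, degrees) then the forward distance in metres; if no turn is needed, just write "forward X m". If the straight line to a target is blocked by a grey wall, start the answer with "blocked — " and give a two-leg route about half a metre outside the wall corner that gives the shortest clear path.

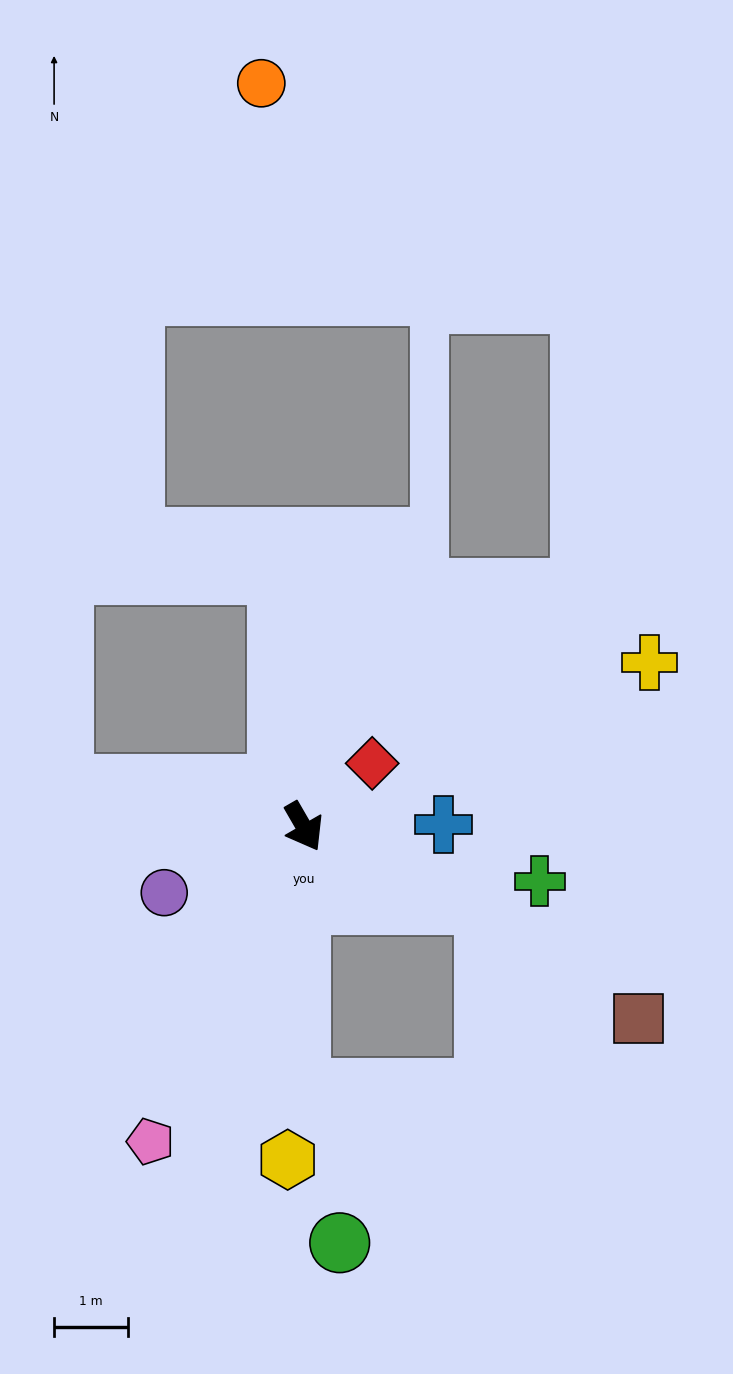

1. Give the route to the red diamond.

turn left 103°, forward 1.3 m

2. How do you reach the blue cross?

turn left 61°, forward 1.9 m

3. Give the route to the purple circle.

turn right 95°, forward 2.1 m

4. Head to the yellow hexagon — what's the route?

turn right 33°, forward 4.5 m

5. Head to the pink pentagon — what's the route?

turn right 56°, forward 4.7 m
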